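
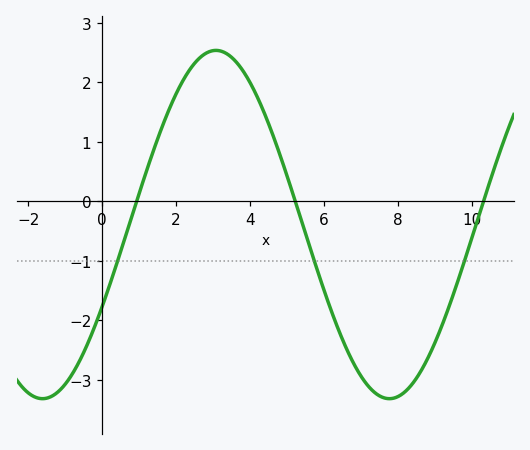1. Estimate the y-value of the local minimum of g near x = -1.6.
-3.3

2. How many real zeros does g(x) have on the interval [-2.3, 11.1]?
3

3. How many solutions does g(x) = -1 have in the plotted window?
3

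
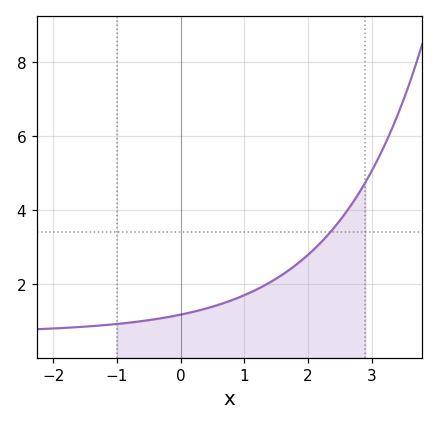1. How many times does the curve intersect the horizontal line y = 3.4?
1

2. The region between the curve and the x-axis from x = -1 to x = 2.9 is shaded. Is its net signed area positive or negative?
positive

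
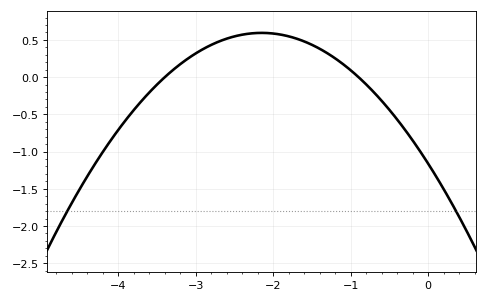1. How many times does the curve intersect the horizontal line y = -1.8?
2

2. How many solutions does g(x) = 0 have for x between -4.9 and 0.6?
2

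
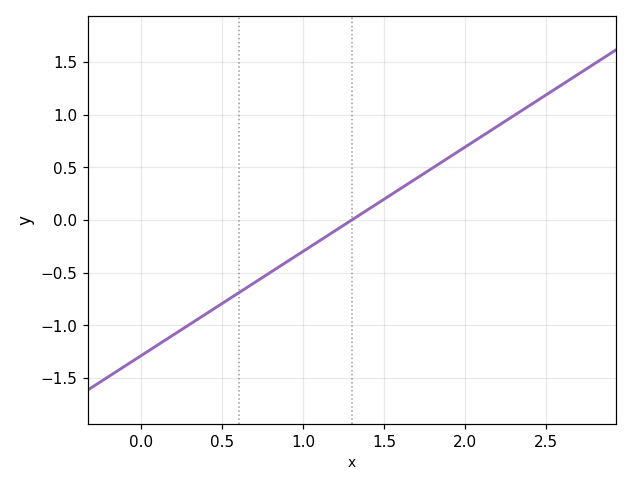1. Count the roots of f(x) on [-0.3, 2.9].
1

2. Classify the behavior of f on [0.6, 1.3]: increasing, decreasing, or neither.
increasing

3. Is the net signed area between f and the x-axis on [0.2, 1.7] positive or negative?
negative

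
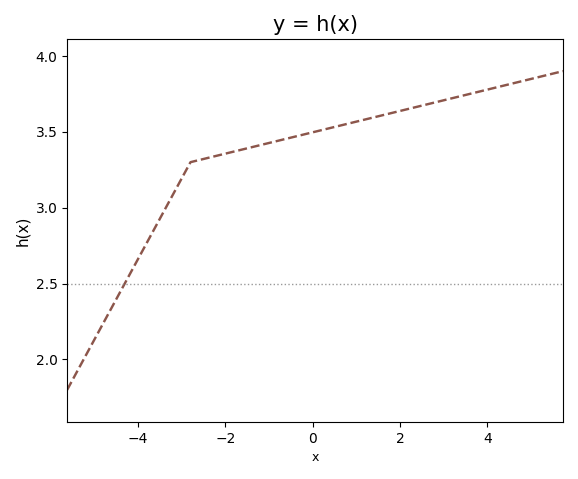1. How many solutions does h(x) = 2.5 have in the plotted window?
1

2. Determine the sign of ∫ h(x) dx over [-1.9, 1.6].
positive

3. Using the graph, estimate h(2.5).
3.65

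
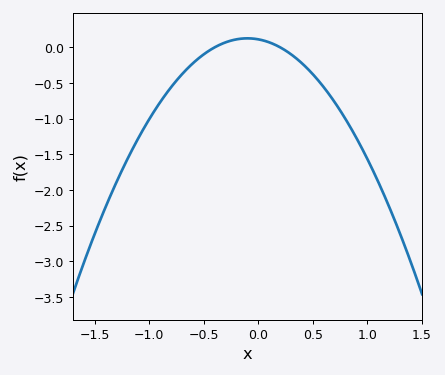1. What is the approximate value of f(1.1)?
-1.89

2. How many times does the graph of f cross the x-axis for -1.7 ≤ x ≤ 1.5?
2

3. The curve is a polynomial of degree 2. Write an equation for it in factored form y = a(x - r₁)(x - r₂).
y = -1.4(x + 0.4)(x - 0.2)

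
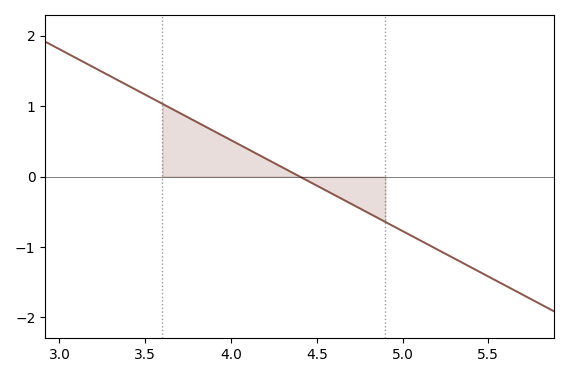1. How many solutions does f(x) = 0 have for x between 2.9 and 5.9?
1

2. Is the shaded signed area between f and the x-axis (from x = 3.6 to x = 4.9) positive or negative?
positive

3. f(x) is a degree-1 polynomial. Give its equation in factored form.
y = -1.29(x - 4.4)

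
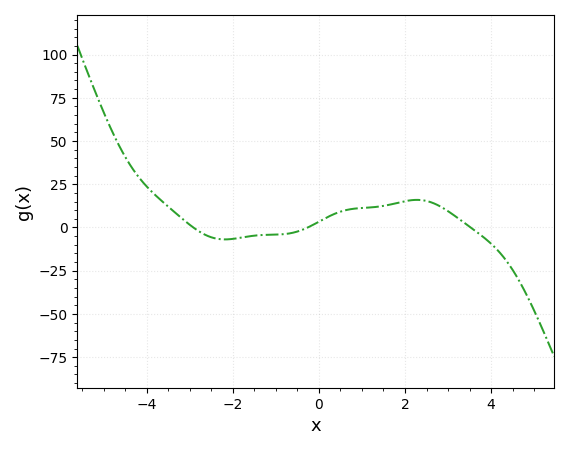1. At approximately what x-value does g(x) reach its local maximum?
2.2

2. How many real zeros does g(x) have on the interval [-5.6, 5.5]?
3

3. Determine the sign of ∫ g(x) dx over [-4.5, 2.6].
positive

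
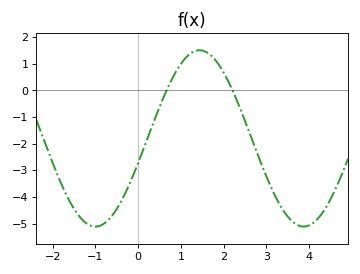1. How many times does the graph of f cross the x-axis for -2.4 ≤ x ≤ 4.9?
2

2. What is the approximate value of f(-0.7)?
-4.86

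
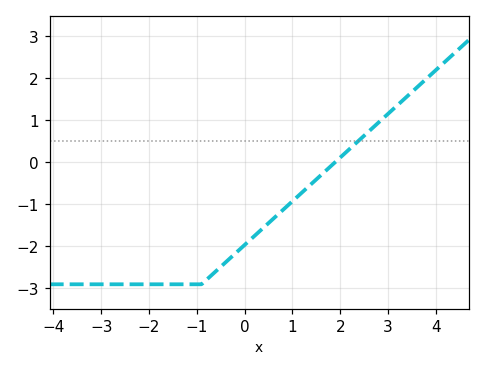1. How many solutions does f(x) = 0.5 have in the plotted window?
1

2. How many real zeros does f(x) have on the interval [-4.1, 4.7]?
1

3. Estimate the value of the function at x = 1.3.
-0.616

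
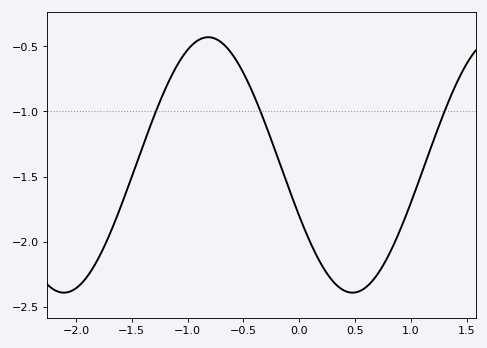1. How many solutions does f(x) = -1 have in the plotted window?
3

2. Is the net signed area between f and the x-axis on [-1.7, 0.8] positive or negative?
negative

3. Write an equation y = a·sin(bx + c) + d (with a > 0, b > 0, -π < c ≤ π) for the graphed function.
y = 0.98sin(2.4x - 2.7) - 1.41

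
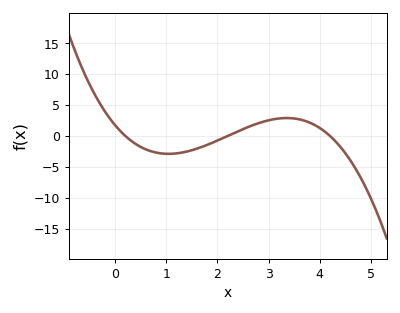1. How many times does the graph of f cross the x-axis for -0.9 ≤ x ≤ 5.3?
3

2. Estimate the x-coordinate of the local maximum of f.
3.4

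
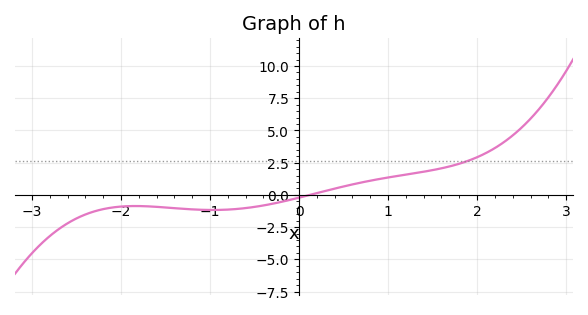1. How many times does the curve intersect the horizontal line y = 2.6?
1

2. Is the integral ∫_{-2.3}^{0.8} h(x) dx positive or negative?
negative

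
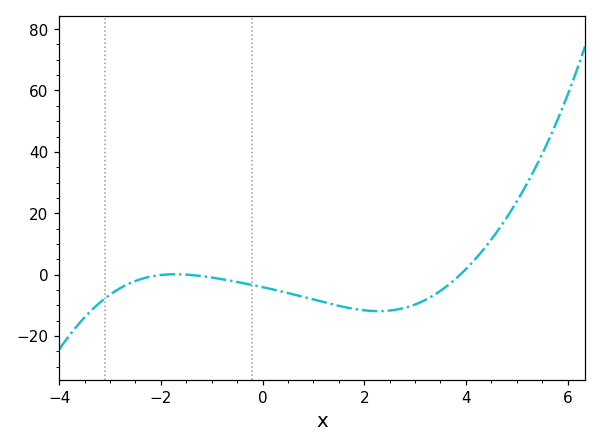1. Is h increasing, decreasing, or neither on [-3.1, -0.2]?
neither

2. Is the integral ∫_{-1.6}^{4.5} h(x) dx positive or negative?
negative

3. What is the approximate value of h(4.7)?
16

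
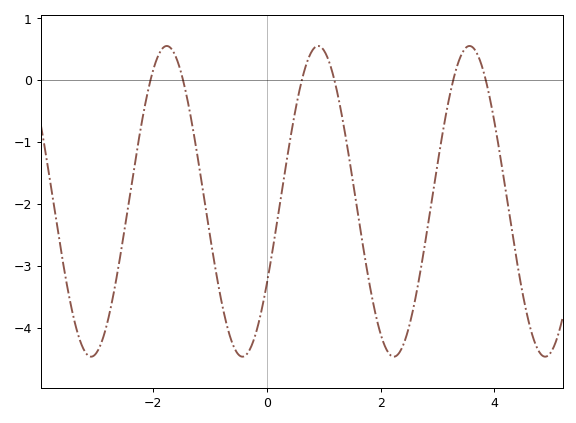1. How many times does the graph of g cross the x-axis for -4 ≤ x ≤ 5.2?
6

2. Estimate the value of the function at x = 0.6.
-0.049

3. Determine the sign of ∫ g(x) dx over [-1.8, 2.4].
negative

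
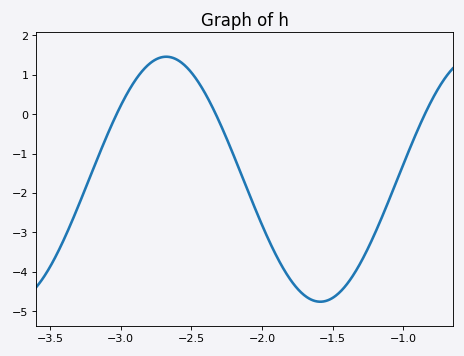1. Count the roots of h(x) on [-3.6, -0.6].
3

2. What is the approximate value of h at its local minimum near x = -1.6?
-4.76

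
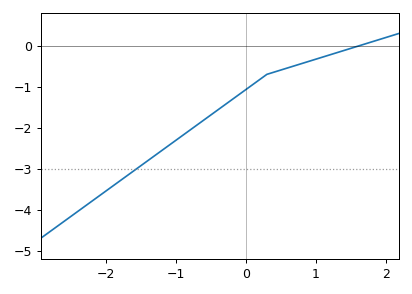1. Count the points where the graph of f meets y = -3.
1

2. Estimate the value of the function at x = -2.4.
-4.05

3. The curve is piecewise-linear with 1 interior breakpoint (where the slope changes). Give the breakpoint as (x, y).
(0.3, -0.7)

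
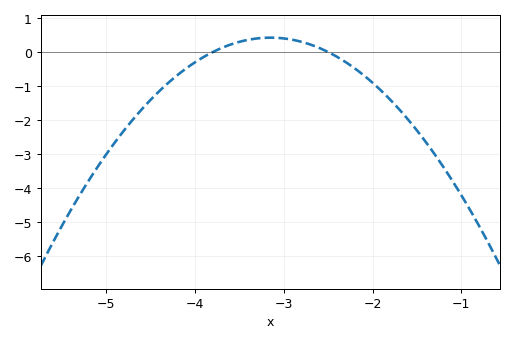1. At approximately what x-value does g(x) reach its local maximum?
-3.1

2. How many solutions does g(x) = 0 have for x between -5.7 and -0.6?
2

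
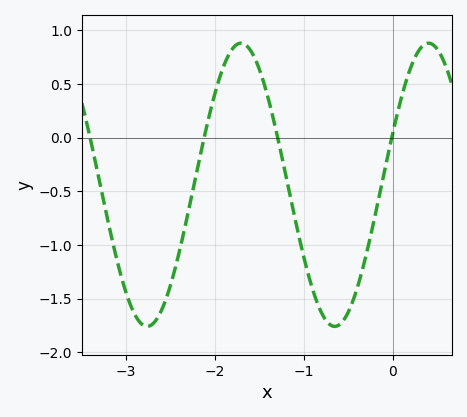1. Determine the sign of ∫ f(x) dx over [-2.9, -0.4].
negative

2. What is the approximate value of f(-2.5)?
-1.35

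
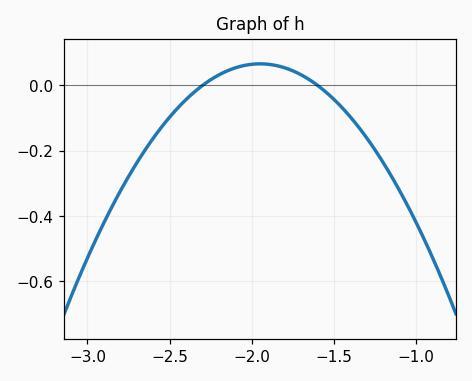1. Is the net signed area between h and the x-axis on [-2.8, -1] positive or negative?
negative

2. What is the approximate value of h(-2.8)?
-0.32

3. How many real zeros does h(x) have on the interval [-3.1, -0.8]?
2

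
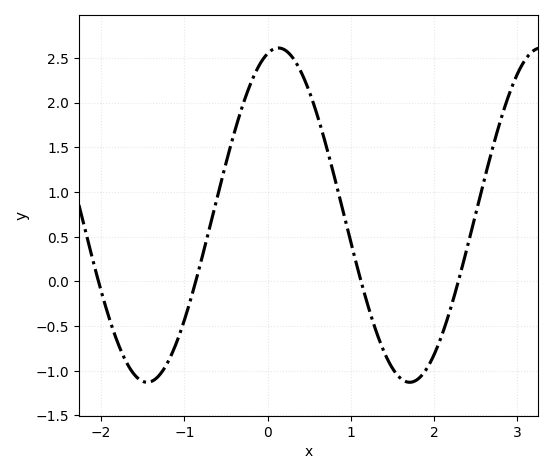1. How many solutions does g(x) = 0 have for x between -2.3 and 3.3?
4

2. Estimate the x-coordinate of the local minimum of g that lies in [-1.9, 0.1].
-1.4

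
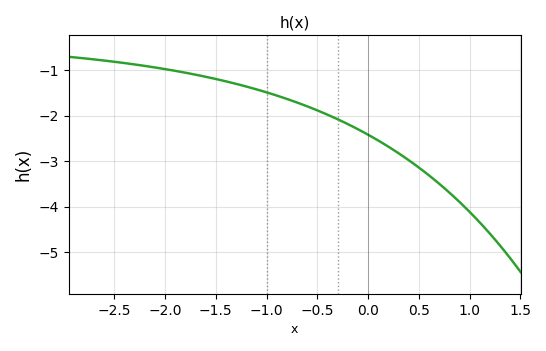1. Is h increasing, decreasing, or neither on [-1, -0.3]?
decreasing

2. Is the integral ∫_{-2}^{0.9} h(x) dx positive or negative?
negative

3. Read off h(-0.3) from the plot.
-2.1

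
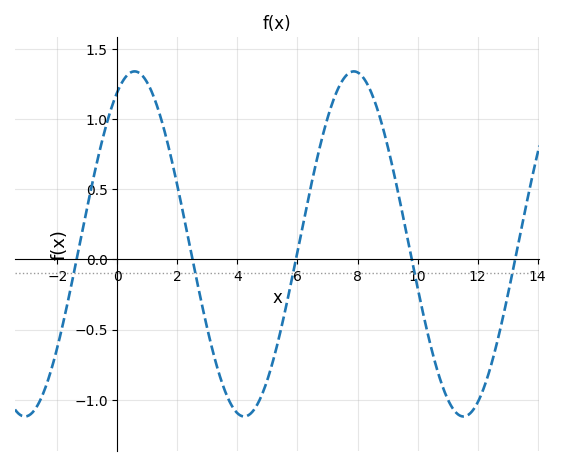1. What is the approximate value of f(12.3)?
-0.85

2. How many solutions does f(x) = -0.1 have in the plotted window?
5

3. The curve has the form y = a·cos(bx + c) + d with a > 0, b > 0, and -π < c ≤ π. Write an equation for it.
y = 1.23cos(0.86x - 0.49) + 0.11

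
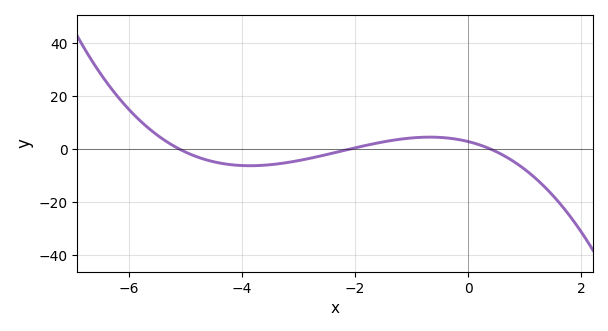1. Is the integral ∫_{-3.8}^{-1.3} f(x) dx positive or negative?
negative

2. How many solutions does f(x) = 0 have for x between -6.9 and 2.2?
3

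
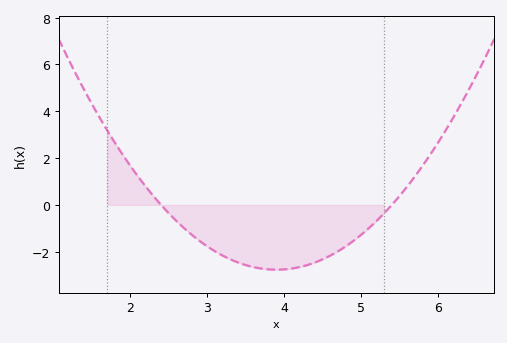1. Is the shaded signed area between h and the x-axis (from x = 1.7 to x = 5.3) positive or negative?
negative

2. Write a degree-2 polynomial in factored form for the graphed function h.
y = 1.23(x - 2.4)(x - 5.4)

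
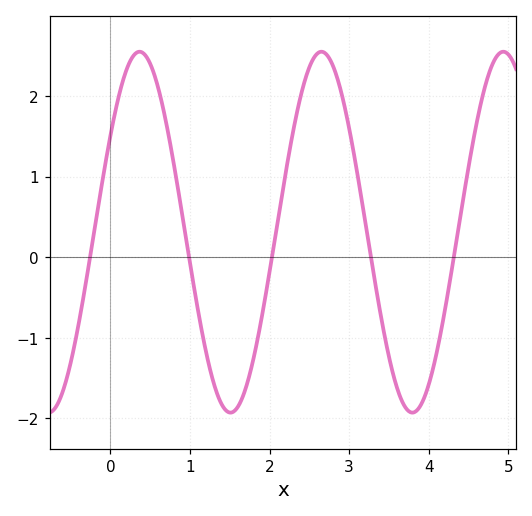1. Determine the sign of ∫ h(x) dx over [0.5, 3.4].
positive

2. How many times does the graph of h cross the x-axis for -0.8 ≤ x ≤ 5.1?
5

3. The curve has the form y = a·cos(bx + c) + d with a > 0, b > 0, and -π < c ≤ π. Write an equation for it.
y = 2.24cos(2.75x - 1.01) + 0.31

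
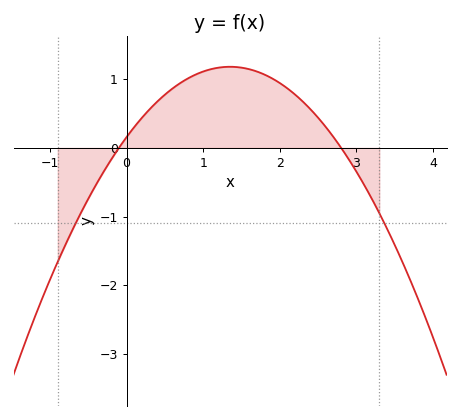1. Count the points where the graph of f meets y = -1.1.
2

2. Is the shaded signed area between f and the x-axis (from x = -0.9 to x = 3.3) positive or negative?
positive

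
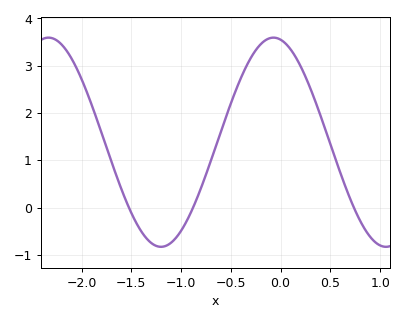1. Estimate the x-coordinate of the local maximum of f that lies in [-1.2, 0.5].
-0.071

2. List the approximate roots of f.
-1.52, -0.879, 0.736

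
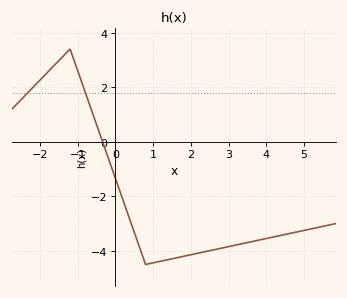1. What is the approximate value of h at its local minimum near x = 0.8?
-4.5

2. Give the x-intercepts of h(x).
-0.339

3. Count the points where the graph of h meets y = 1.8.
2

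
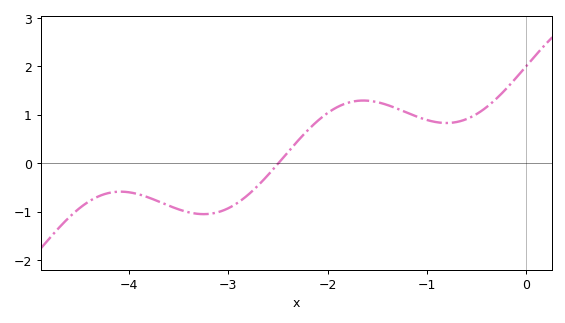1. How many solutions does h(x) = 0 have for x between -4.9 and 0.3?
1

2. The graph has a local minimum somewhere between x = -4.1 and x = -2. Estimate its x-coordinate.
-3.25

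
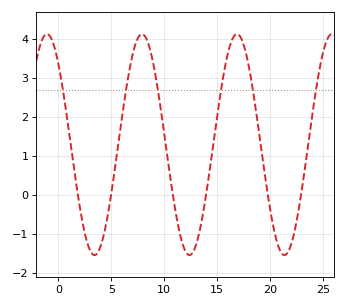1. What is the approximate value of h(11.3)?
-0.8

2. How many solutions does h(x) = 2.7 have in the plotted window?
6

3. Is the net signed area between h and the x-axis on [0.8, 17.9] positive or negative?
positive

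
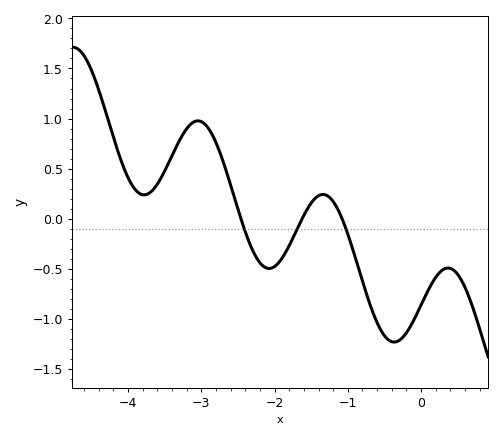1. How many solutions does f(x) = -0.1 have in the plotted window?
3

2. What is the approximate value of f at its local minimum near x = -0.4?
-1.23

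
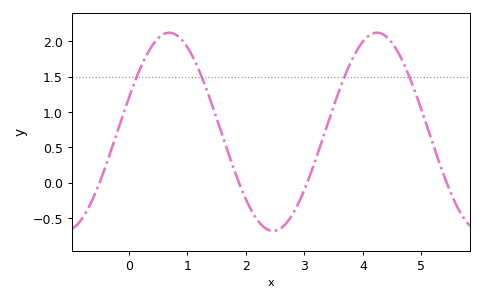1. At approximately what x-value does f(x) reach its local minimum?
2.5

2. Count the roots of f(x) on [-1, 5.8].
4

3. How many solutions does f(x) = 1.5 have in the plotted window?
4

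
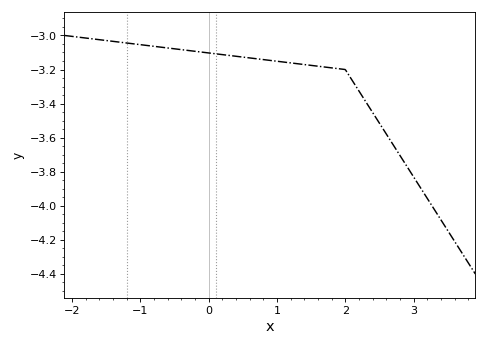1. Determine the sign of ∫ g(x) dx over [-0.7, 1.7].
negative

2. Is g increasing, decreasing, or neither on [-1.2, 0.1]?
decreasing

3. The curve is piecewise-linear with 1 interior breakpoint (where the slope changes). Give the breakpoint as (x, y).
(2, -3.2)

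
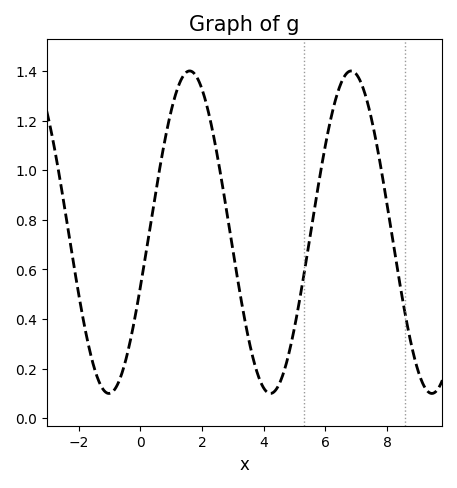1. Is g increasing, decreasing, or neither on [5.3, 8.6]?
neither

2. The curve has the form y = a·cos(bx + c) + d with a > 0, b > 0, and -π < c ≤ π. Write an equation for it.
y = 0.65cos(1.2x - 1.9) + 0.75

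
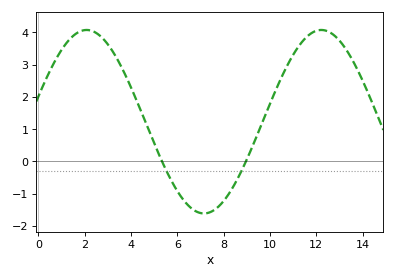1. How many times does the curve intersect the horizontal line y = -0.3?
2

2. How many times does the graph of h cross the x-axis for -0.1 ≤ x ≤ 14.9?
2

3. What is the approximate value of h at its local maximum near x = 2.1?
4.1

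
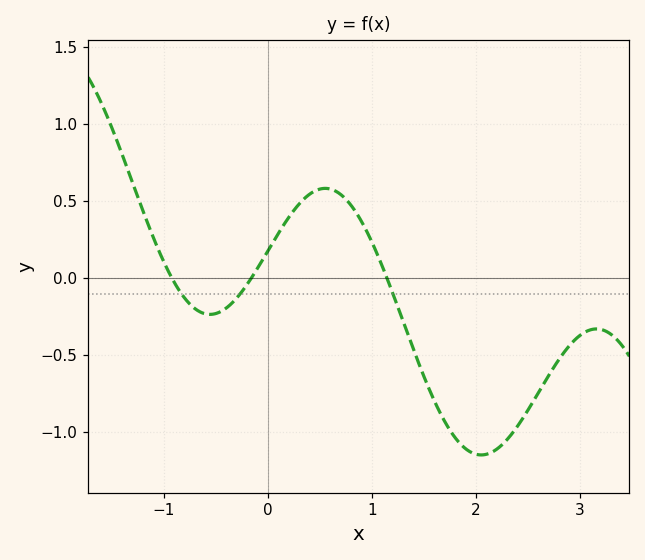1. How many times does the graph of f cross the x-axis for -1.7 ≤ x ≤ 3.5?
3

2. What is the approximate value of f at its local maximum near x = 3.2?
-0.329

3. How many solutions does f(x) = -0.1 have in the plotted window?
3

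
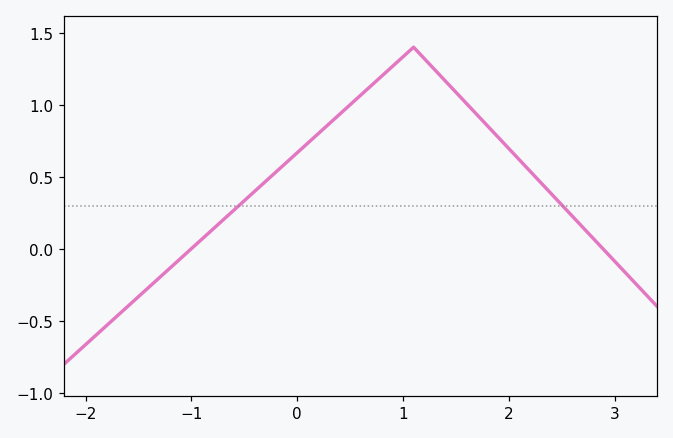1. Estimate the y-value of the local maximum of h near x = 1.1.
1.4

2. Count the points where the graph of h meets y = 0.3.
2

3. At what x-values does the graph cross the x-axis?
-1, 2.9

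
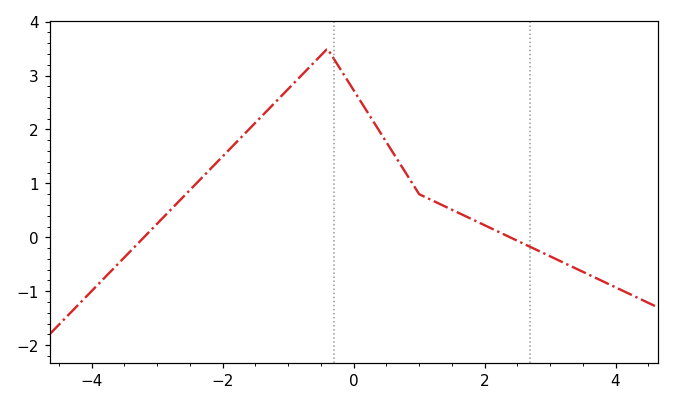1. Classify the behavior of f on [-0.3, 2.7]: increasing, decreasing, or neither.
decreasing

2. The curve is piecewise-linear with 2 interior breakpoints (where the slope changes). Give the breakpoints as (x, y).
(-0.4, 3.5); (1, 0.8)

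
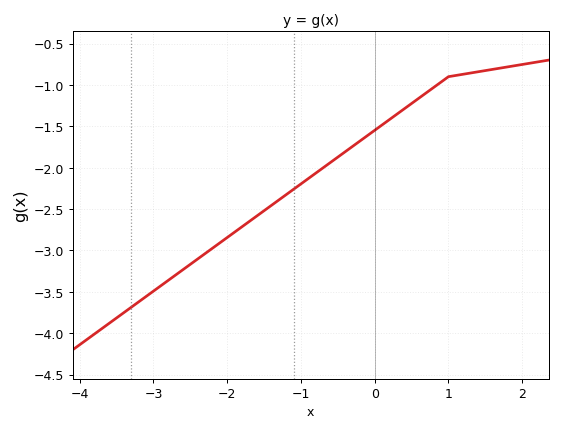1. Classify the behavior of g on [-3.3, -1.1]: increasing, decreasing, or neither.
increasing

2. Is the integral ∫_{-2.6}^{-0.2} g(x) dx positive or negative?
negative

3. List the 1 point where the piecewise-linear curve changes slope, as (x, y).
(1, -0.9)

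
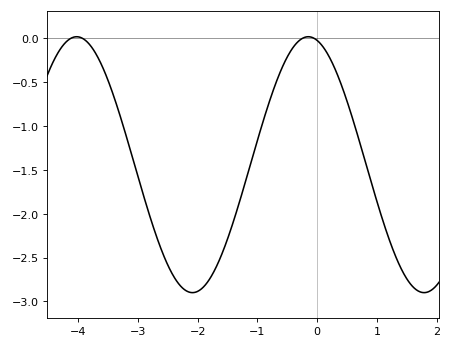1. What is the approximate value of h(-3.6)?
-0.316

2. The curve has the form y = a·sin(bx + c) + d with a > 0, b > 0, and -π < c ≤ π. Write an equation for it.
y = 1.46sin(1.62x + 1.81) - 1.44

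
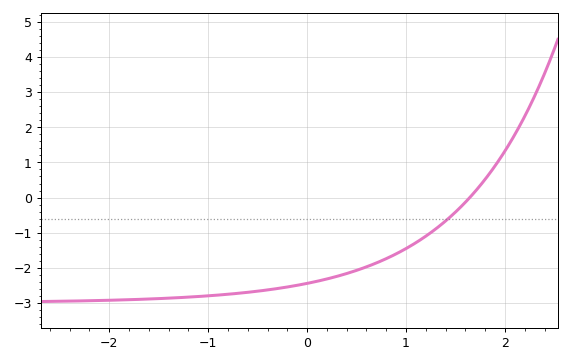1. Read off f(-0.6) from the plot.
-2.69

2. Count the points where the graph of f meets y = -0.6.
1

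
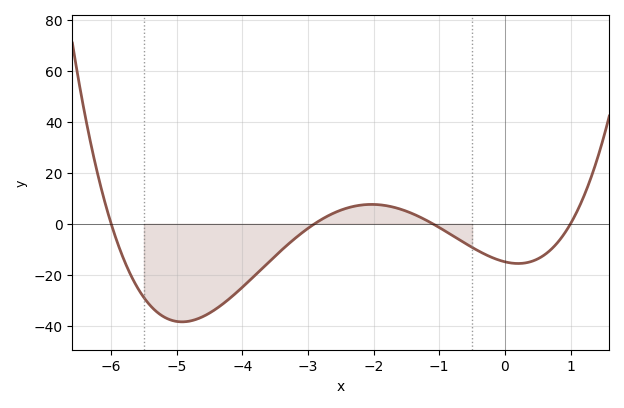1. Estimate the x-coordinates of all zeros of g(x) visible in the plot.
-6, -3, -1.2, 1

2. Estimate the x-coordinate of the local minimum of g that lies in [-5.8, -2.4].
-5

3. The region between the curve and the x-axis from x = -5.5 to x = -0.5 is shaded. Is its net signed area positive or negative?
negative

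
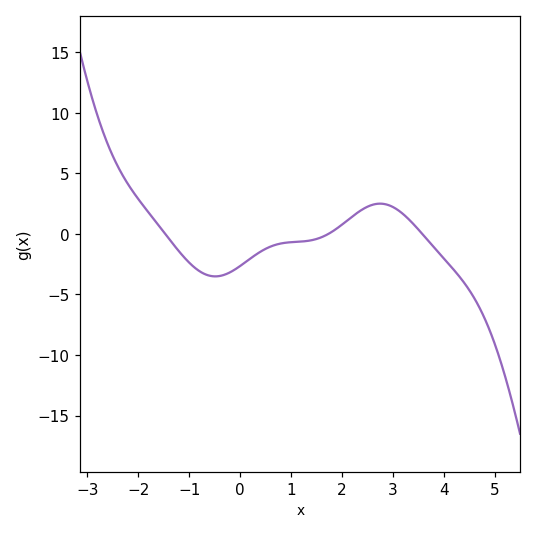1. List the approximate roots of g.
-1.4, 1.8, 3.6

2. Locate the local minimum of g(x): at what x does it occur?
-0.4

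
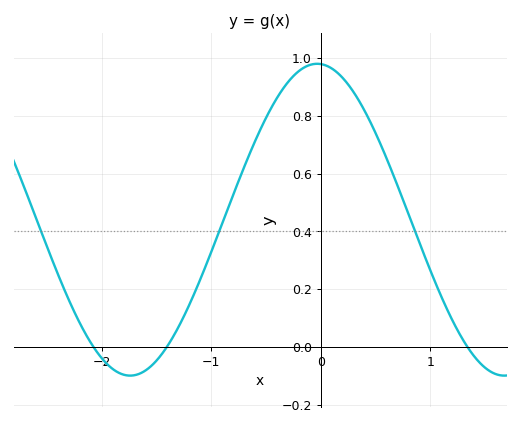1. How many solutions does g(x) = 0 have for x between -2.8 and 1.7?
3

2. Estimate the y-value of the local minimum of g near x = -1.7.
-0.1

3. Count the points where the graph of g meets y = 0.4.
3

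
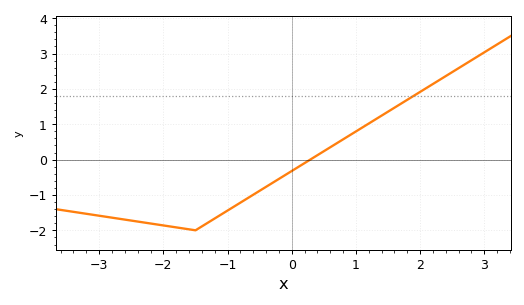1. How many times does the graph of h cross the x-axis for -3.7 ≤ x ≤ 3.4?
1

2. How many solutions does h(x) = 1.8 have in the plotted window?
1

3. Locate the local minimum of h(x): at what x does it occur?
-1.5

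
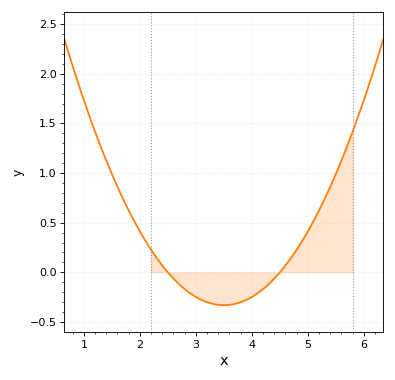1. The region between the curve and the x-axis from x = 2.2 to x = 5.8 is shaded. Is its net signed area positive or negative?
positive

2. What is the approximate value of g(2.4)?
0.05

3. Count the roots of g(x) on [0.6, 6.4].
2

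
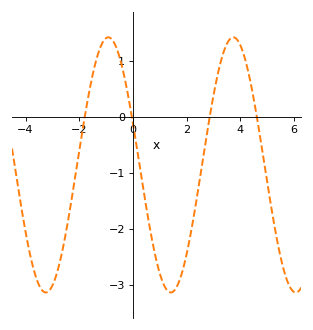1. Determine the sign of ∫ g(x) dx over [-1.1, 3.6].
negative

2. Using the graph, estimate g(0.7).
-2.2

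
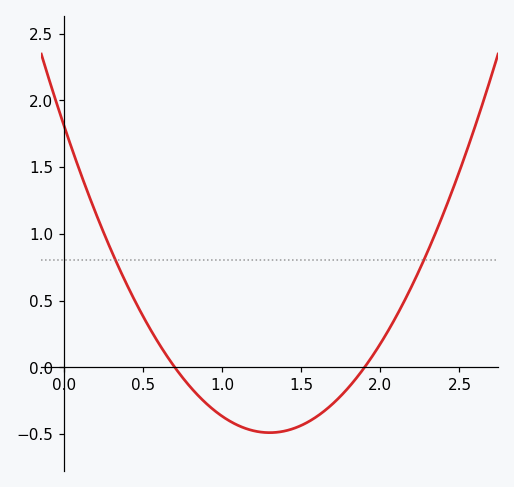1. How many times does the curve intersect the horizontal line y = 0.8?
2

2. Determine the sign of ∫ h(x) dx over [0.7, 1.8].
negative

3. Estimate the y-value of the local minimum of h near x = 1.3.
-0.49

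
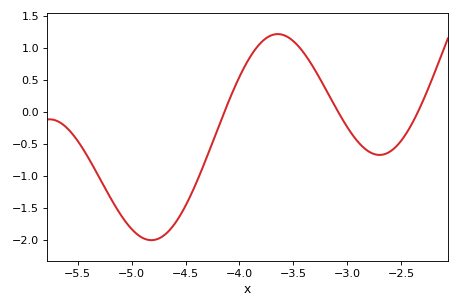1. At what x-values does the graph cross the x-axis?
-4.15, -3.1, -2.35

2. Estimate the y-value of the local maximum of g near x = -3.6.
1.2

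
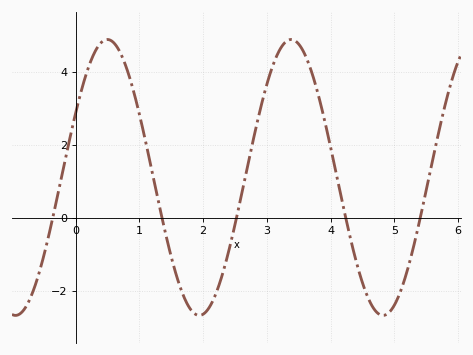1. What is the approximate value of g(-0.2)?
1.28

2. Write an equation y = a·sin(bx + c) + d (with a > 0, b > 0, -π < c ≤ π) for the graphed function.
y = 3.77sin(2.18x + 0.482) + 1.11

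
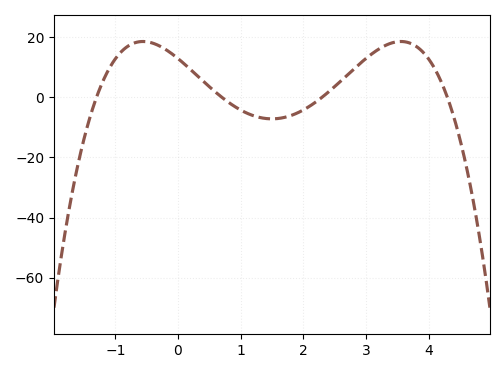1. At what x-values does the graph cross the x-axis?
-1.3, 0.7, 2.3, 4.3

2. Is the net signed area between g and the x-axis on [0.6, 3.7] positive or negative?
positive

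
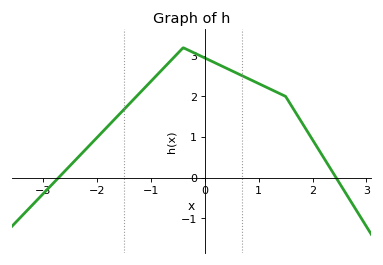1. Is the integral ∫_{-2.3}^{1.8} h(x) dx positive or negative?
positive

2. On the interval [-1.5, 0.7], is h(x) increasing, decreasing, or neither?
neither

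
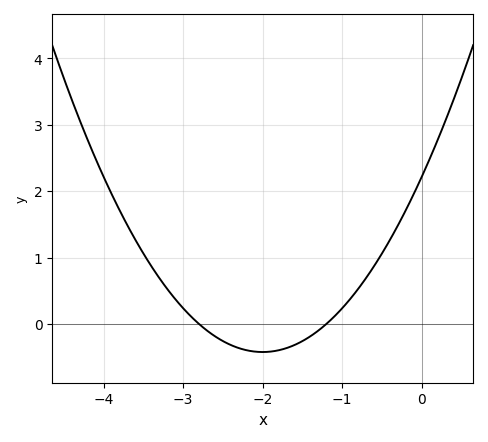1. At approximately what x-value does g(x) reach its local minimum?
-2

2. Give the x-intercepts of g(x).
-2.8, -1.2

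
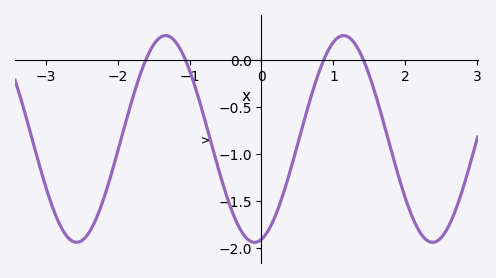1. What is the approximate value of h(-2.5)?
-1.9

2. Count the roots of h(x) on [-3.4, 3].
4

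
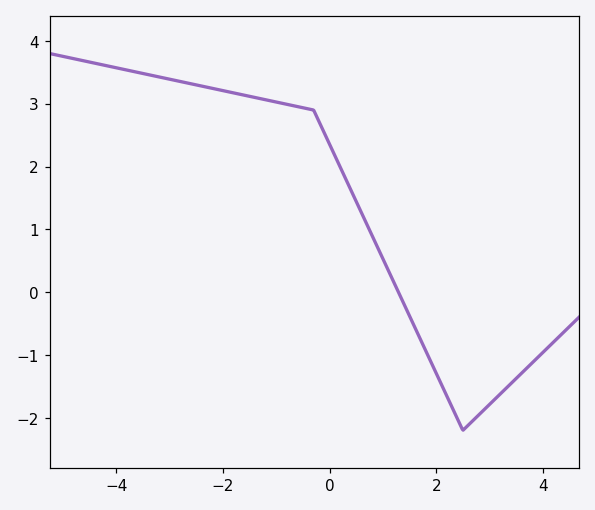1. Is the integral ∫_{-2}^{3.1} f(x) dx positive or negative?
positive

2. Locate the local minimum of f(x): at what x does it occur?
2.5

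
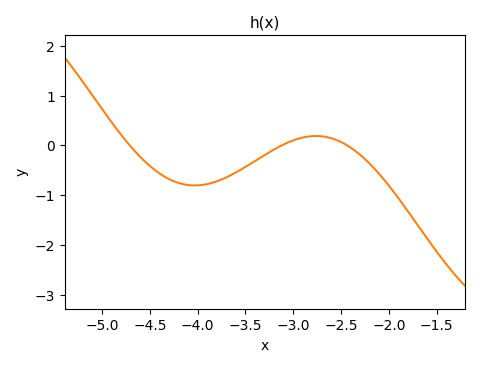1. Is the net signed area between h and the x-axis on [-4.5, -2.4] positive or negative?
negative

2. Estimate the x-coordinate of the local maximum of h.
-2.76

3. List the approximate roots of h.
-4.71, -3.12, -2.44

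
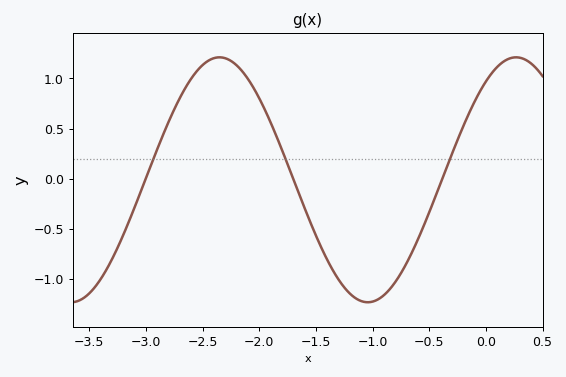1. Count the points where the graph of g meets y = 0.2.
3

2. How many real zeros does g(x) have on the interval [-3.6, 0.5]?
3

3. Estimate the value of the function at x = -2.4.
1.2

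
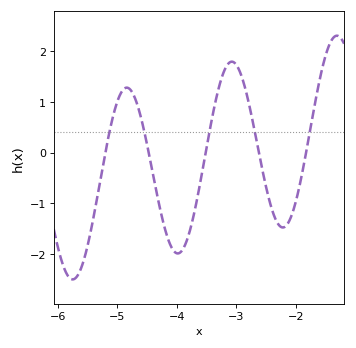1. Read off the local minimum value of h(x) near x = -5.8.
-2.5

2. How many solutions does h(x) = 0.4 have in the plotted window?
5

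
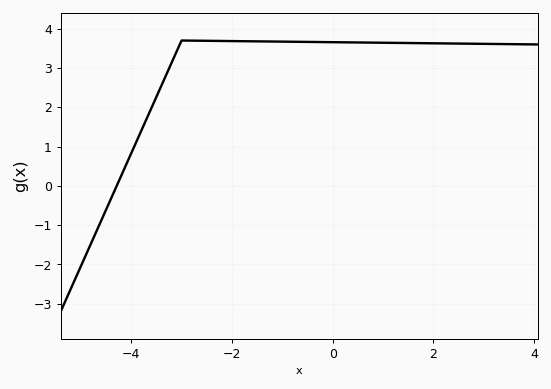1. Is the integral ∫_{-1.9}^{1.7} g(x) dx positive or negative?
positive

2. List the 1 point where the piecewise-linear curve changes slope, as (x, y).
(-3, 3.7)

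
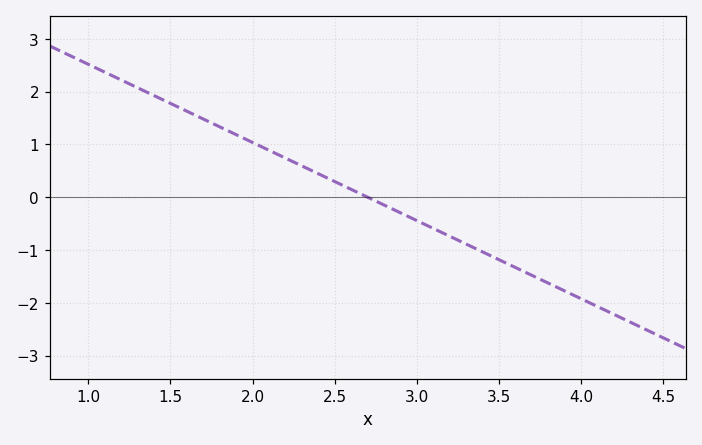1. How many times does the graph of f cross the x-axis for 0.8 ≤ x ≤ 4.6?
1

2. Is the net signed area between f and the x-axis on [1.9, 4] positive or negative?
negative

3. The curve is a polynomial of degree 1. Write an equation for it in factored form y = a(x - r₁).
y = -1.48(x - 2.7)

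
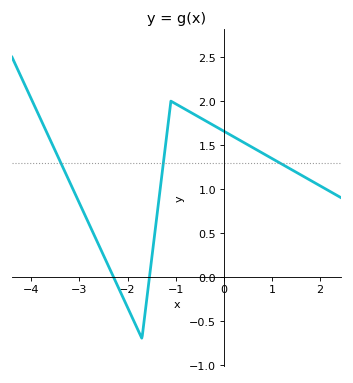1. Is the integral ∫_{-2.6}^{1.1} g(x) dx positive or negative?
positive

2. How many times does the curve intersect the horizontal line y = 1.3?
3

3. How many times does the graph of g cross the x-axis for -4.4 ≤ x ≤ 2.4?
2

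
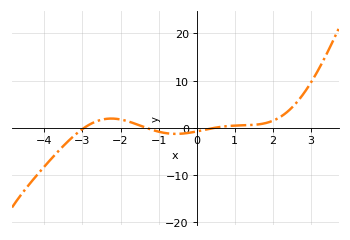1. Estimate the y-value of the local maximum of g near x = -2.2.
1.95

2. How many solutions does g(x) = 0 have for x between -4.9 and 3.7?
3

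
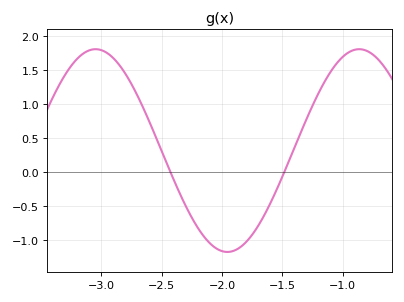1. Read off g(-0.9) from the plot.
1.8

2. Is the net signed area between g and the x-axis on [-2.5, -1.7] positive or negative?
negative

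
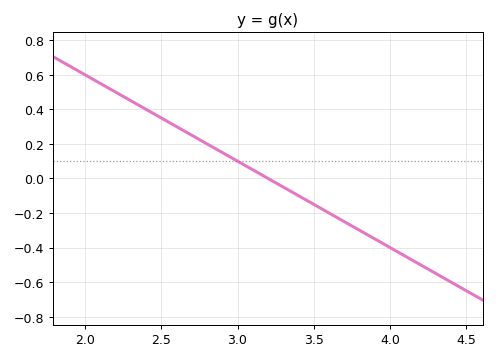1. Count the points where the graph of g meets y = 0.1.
1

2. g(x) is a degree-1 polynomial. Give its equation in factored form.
y = -0.5(x - 3.2)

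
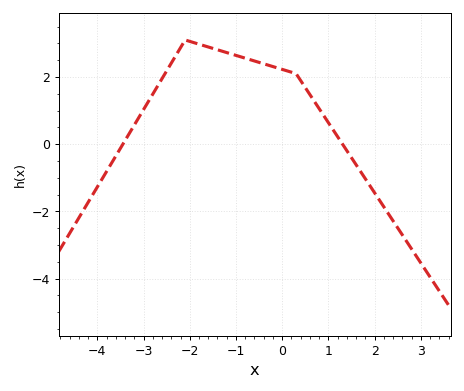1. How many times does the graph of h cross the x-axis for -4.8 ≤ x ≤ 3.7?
2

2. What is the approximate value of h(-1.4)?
2.8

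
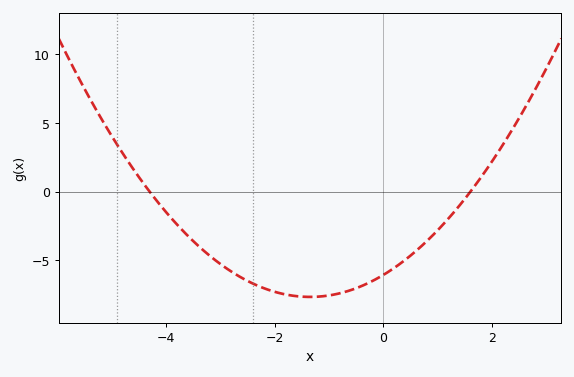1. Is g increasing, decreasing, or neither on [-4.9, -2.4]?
decreasing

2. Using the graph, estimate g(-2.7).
-6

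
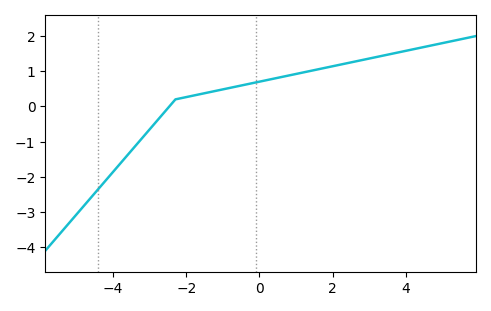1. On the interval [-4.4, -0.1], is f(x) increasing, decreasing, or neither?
increasing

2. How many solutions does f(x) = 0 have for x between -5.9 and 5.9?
1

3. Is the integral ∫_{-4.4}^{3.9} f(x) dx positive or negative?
positive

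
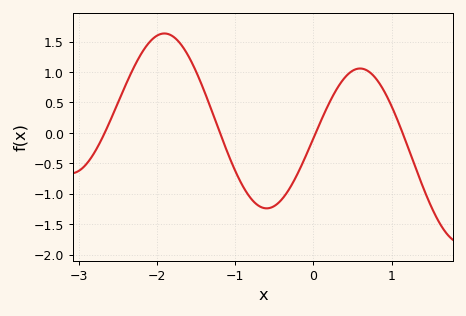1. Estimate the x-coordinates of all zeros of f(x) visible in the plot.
-2.67, -1.19, 0.031, 1.14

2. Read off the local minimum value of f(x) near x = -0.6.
-1.24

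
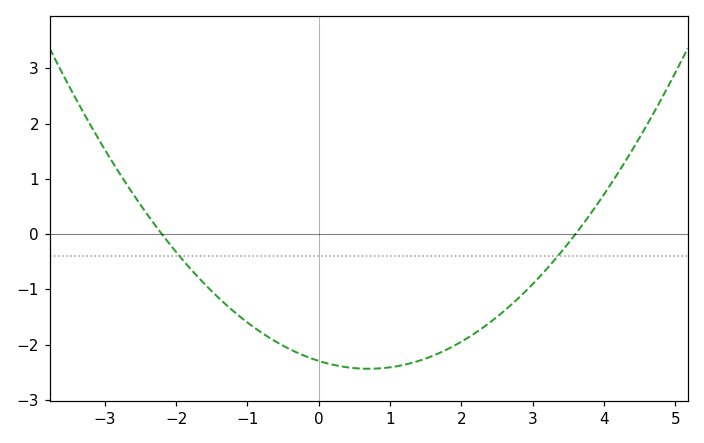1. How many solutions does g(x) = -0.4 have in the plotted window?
2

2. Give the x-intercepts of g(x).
-2.2, 3.6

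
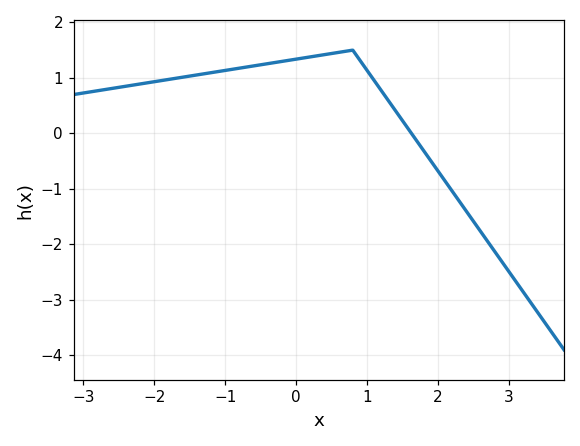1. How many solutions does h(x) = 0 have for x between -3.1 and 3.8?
1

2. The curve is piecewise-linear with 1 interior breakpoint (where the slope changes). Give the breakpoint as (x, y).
(0.8, 1.5)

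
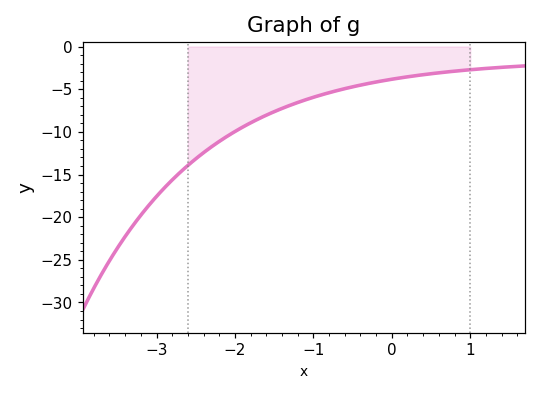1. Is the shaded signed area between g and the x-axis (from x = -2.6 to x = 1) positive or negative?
negative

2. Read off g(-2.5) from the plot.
-13.2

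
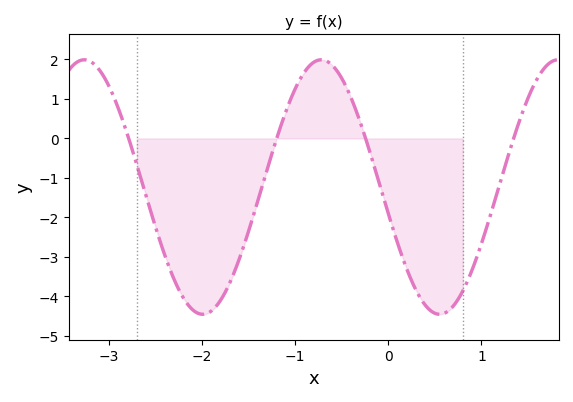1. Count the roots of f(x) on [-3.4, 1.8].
4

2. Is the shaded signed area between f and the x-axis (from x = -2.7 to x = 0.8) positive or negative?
negative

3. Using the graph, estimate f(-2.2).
-4.04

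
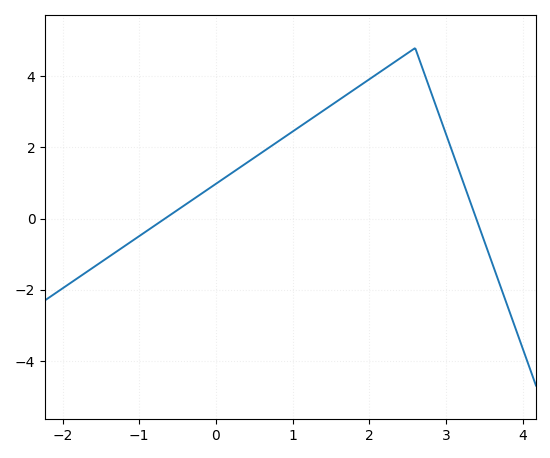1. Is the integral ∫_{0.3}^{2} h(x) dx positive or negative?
positive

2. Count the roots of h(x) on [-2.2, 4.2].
2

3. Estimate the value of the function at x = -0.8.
-0.2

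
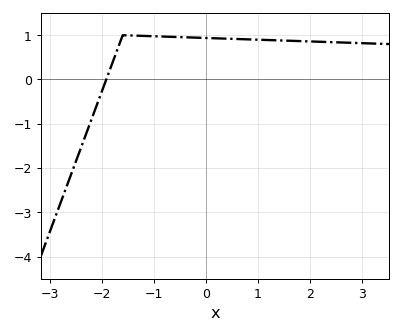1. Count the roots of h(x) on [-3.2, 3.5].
1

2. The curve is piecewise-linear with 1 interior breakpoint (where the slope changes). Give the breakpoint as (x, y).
(-1.6, 1)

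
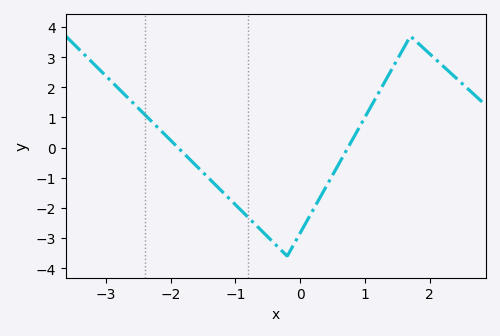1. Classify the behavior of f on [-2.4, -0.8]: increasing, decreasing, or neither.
decreasing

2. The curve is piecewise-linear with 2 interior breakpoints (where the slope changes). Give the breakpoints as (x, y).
(-0.2, -3.6); (1.7, 3.7)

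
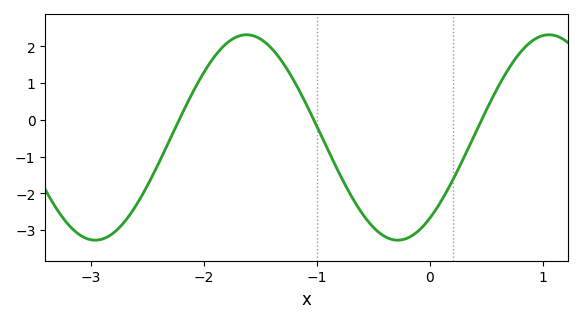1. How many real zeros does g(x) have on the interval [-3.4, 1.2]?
3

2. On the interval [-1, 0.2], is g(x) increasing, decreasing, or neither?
neither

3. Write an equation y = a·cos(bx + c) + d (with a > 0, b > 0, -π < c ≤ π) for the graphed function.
y = 2.8cos(2.4x - 2.5) - 0.48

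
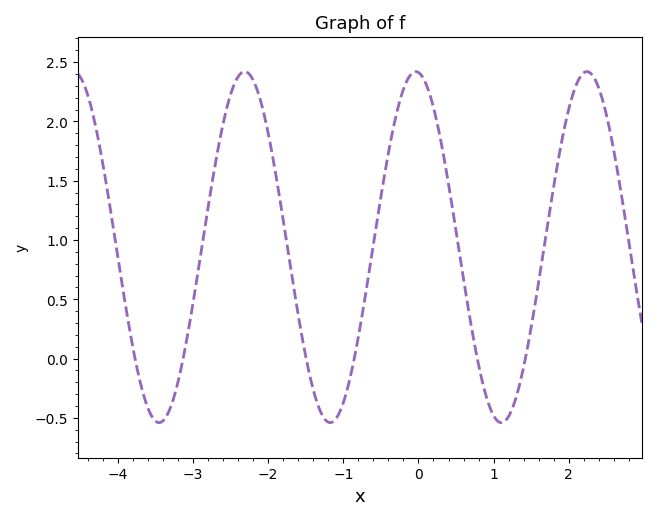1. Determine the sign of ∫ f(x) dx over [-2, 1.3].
positive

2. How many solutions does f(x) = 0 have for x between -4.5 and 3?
6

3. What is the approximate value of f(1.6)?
0.65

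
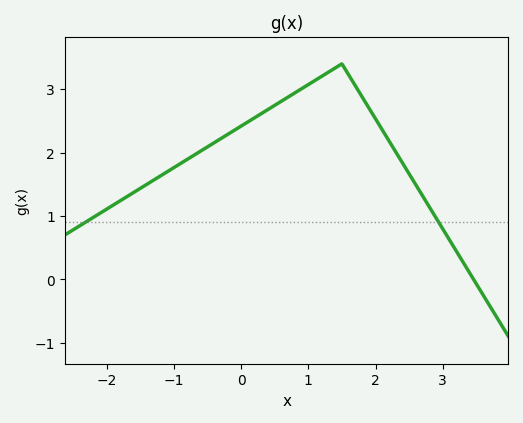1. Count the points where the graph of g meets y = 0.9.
2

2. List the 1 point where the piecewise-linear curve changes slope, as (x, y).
(1.5, 3.4)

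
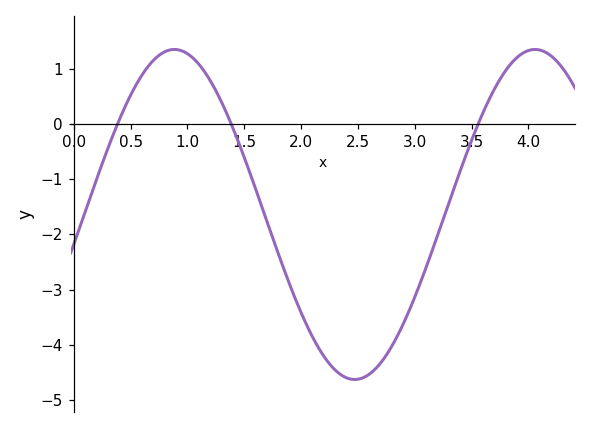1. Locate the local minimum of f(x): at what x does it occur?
2.5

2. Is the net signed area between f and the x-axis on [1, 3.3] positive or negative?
negative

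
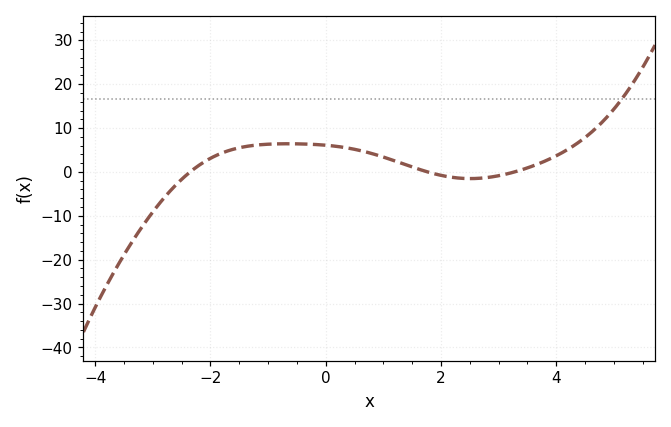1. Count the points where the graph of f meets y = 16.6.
1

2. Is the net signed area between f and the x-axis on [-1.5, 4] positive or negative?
positive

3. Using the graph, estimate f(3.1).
-1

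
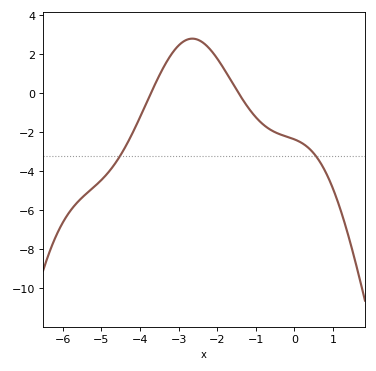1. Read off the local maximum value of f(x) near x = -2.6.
2.8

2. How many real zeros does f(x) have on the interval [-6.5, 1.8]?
2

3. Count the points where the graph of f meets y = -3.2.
2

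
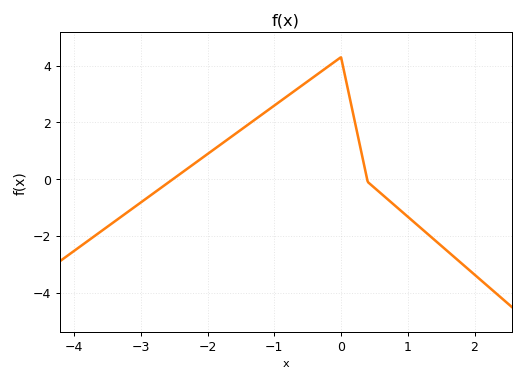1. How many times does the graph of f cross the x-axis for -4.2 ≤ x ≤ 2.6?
2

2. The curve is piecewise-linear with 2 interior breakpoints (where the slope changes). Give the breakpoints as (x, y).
(0, 4.3); (0.4, -0.1)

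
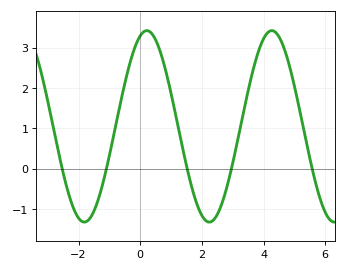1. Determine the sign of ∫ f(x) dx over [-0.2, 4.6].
positive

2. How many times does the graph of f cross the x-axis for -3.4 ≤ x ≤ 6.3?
5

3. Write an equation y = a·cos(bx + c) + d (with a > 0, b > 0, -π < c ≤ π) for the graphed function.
y = 2.37cos(1.55x - 0.332) + 1.05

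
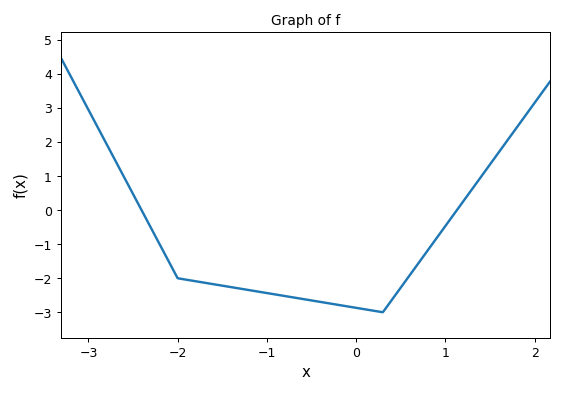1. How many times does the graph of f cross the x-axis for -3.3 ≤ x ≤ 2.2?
2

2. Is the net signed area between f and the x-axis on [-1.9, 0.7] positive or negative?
negative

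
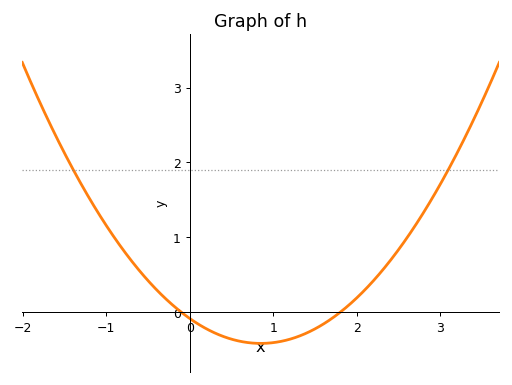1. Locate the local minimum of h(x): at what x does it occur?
0.85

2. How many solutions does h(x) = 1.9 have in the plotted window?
2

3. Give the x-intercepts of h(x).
-0.1, 1.8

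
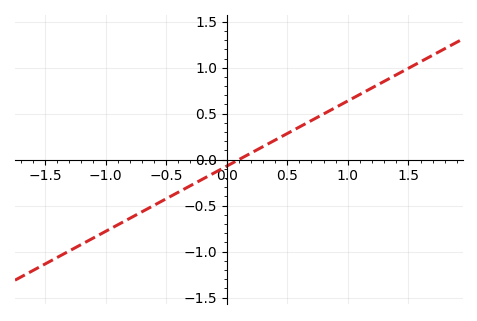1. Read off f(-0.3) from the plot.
-0.3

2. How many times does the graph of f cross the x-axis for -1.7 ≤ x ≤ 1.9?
1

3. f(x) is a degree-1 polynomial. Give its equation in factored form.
y = 0.71(x - 0.1)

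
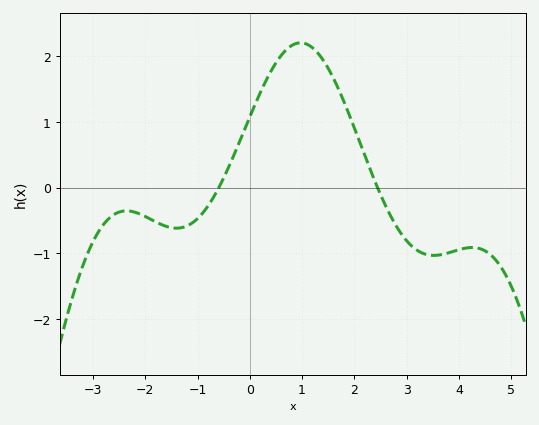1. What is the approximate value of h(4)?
-0.9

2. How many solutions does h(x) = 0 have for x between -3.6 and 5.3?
2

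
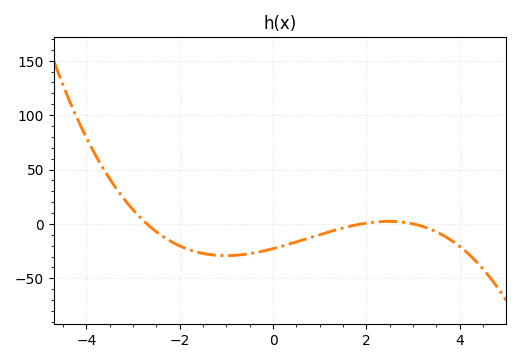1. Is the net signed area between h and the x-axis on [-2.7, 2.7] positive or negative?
negative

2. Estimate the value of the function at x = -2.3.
-15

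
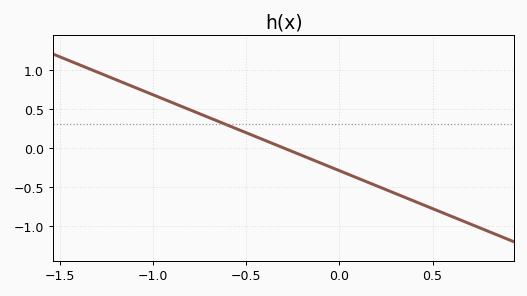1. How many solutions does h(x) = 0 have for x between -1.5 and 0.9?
1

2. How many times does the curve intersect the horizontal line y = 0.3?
1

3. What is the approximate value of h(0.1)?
-0.4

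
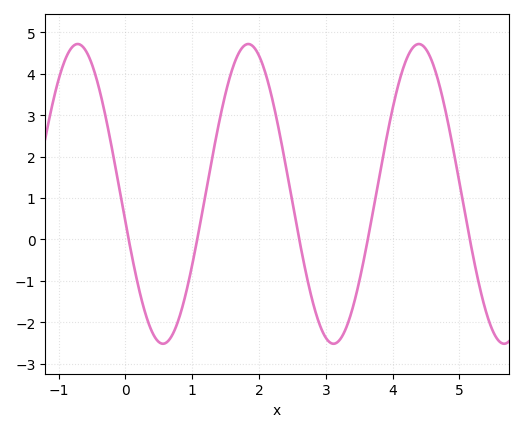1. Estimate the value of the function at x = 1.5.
3.54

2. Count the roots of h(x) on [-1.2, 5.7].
5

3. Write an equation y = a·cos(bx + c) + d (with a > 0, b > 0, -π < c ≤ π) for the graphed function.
y = 3.62cos(2.46x + 1.76) + 1.1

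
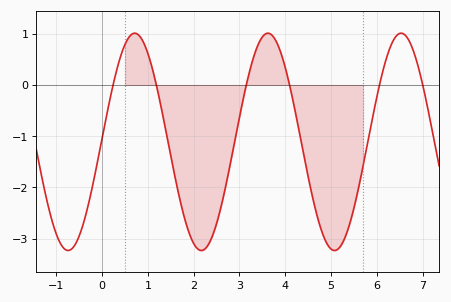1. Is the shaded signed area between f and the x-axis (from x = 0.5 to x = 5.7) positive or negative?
negative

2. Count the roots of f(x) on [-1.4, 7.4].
6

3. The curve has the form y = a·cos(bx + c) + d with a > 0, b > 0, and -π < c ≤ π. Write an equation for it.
y = 2.12cos(2.2x - 1.5) - 1.11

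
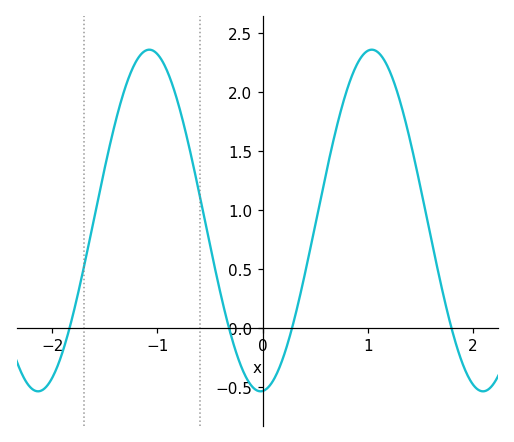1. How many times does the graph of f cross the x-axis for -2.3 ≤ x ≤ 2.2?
4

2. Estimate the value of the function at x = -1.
2.3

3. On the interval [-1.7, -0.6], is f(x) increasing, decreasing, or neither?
neither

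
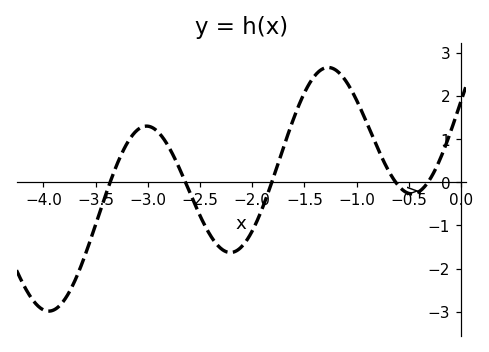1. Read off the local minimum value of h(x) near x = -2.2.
-1.6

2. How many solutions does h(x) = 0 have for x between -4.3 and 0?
5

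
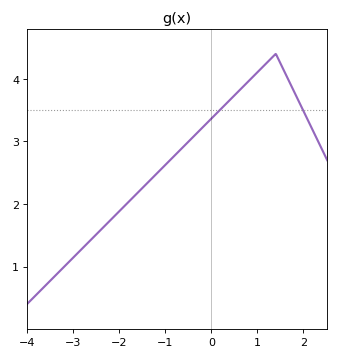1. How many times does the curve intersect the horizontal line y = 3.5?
2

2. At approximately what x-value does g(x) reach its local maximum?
1.4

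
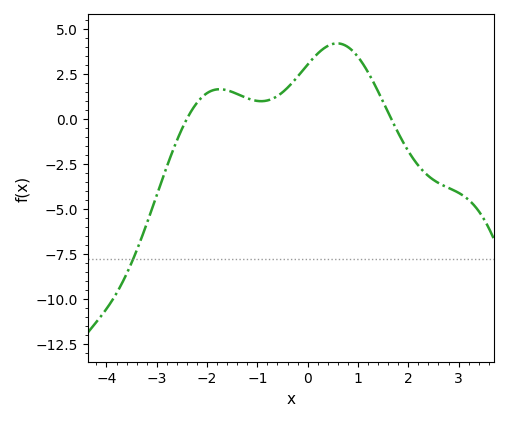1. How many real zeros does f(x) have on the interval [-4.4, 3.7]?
2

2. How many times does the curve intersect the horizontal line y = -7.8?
1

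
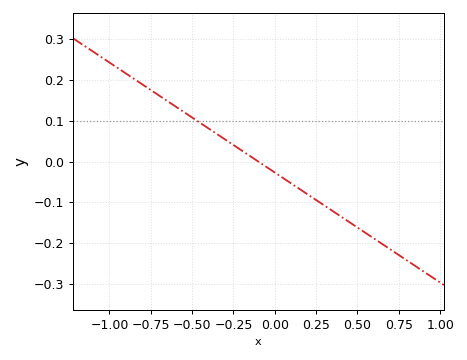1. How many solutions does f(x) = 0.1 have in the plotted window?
1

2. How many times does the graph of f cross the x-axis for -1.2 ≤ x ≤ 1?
1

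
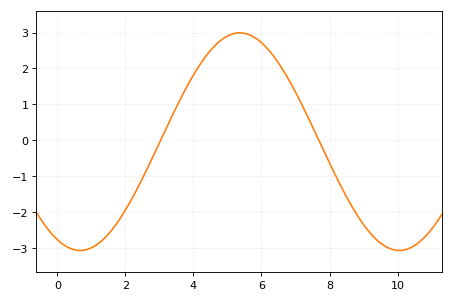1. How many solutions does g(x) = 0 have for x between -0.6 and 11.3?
2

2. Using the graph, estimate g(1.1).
-2.9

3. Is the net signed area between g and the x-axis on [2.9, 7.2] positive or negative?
positive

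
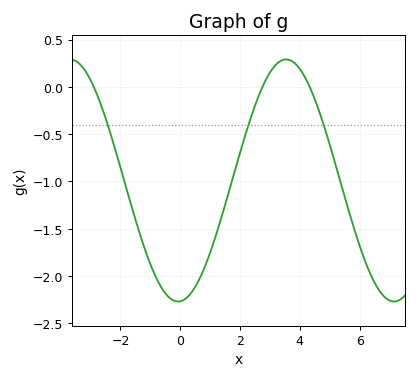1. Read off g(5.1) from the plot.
-0.7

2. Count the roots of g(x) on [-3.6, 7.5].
3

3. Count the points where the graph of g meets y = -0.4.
3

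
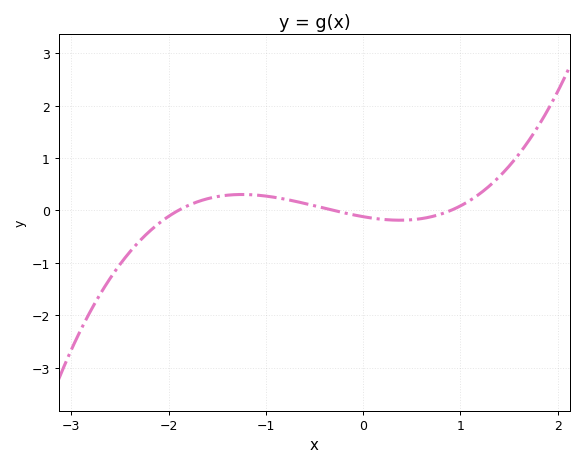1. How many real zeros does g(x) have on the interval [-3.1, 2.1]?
3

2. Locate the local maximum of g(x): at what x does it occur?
-1.24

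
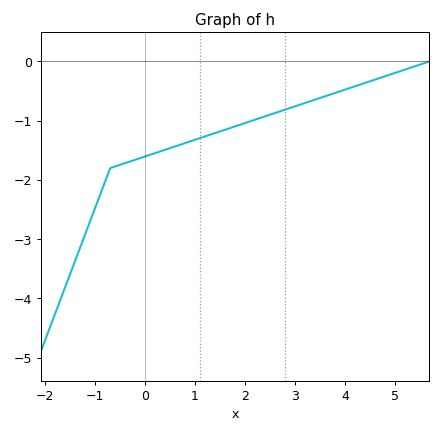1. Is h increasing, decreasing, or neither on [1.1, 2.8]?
increasing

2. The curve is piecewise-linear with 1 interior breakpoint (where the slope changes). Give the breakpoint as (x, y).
(-0.7, -1.8)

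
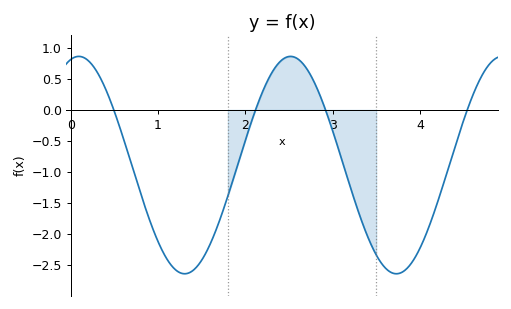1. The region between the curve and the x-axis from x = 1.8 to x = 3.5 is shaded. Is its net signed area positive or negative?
negative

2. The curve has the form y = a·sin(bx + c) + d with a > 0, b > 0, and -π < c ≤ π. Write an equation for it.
y = 1.75sin(2.59x + 1.33) - 0.89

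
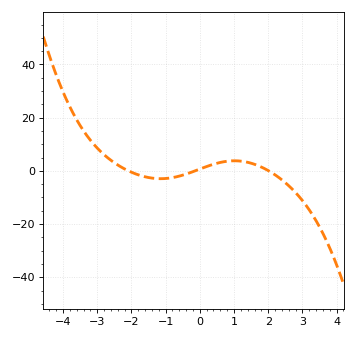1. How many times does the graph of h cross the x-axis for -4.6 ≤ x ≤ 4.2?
3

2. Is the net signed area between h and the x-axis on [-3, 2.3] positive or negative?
positive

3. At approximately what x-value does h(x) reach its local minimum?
-1.2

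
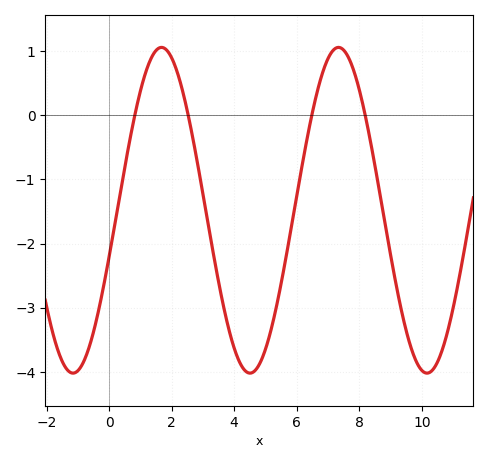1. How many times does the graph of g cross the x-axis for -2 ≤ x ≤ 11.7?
4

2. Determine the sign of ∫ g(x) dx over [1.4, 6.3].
negative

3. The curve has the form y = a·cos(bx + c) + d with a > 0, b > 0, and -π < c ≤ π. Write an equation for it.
y = 2.54cos(1.1x - 1.9) - 1.48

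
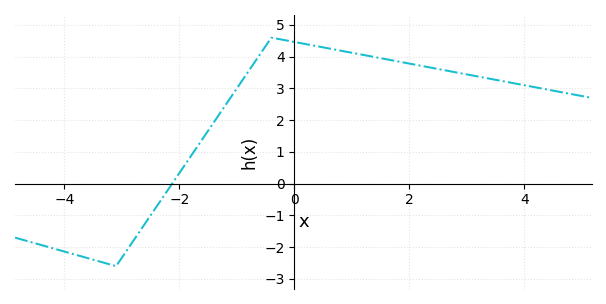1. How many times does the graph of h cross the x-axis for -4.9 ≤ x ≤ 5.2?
1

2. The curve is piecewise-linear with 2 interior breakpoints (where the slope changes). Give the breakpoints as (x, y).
(-3.1, -2.6); (-0.4, 4.6)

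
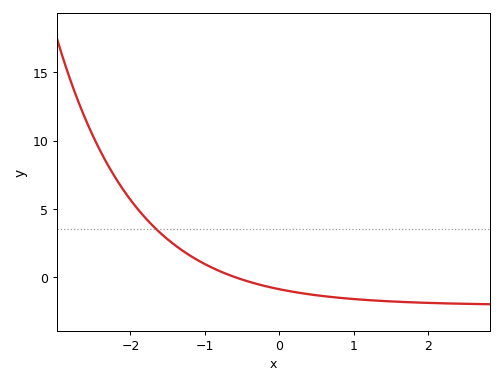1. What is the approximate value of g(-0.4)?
-0.361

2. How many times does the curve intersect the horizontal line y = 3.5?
1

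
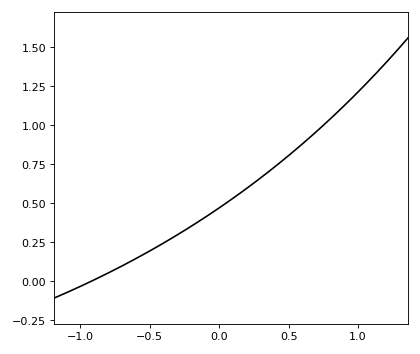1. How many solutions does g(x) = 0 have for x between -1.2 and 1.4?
1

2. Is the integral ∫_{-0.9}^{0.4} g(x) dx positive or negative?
positive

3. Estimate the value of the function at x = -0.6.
0.145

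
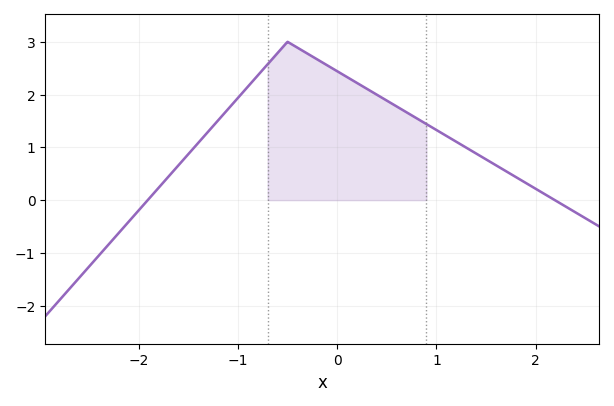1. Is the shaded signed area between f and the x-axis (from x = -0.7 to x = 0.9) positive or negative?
positive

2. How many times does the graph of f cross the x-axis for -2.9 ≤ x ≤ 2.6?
2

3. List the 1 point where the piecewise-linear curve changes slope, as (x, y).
(-0.5, 3)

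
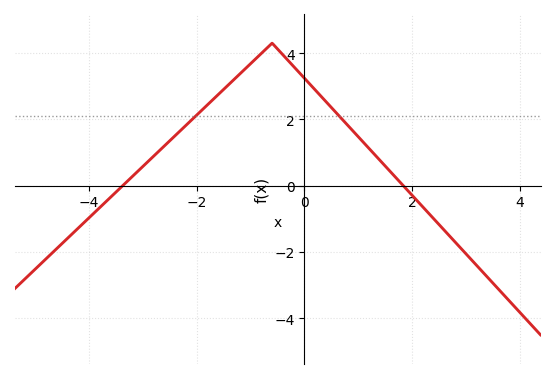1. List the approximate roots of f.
-3.4, 1.8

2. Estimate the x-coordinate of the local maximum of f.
-0.6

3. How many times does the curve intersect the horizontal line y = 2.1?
2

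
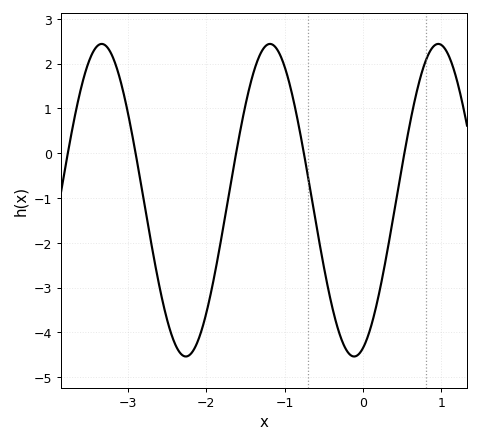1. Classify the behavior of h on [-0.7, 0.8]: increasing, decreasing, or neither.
neither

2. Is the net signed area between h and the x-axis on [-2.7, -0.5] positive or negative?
negative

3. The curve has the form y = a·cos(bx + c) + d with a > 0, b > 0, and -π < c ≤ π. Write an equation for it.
y = 3.49cos(2.9x - 2.8) - 1.05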